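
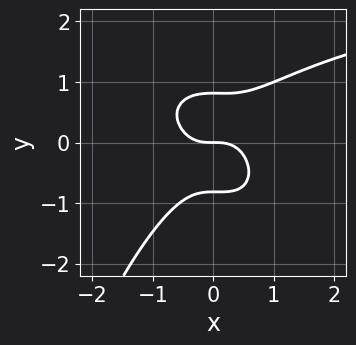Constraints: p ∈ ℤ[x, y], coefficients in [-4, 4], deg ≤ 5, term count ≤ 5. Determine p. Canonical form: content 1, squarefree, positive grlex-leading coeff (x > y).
x^3*y + x^2*y^2 - 3*x^3 + 3*y^3 - 2*y

The degree is 4 — a generic line meets the curve in up to 4 points.
From the visible intercepts: it crosses the x-axis at the gridline x = 0; one y-axis crossing is at y = 0.
Assembling these constraints gives the stated polynomial.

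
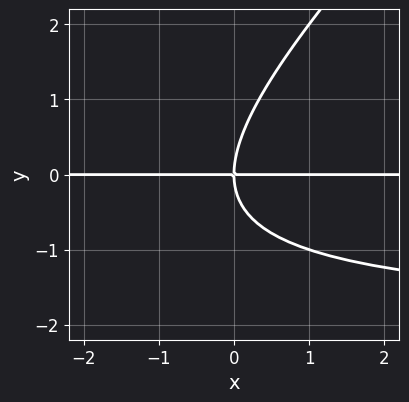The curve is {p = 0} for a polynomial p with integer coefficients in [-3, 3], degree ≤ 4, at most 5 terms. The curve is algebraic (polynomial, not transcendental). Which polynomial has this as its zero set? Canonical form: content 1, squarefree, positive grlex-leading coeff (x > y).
1. deg p = 3.
2. Checking where it meets the axes: every point of the x-axis in the box is on the curve; one y-axis crossing is at y = 0.
3. These observations pin down the coefficients.

x*y^2 - y^3 + 2*x*y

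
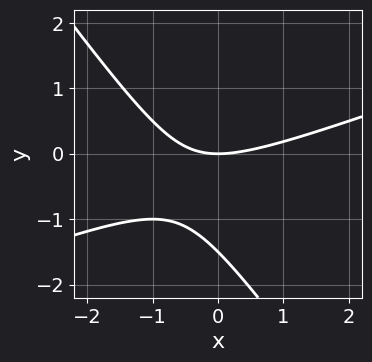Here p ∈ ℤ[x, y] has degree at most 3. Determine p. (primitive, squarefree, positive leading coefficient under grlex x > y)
First, deg p = 2.
Next, from the axis intercepts and sections: one x-axis crossing is at x = 0; one y-axis crossing is at y = 0.
Finally, fitting integer coefficients to these (and the overall shape) gives p.

x^2 - 2*x*y - 2*y^2 - 3*y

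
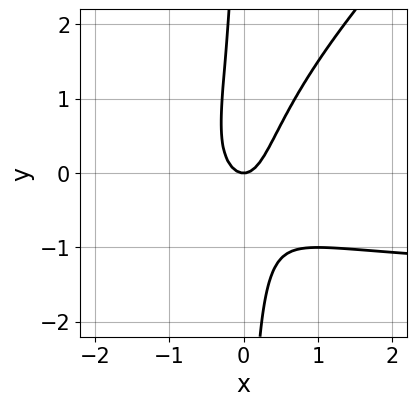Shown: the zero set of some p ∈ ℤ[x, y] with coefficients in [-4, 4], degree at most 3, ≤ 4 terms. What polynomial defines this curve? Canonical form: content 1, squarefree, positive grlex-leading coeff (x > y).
The degree is 3 — no degree-2 curve has this shape.
Observable constraints: it meets the x-axis at x = 0 (among the integer gridlines); it crosses the y-axis at the gridline y = 0.
Together with the visible shape, these determine p as stated.

2*x^2*y - 2*x*y^2 + 3*x^2 - y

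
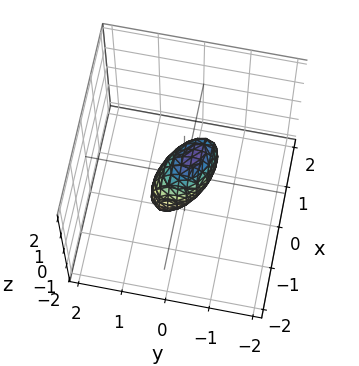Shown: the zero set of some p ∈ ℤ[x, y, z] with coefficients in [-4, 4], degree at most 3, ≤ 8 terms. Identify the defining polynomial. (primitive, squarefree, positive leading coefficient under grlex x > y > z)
2*x^2 + 2*x*y + 3*y^2 + y*z + z^2 - 1

(a) Degree: no degree-1 surface has this shape, so deg p = 2.
(b) Observable constraints: among the integer gridlines, it crosses the z-axis at z ∈ {-1, 1}.
(c) Assembling these constraints gives the stated polynomial.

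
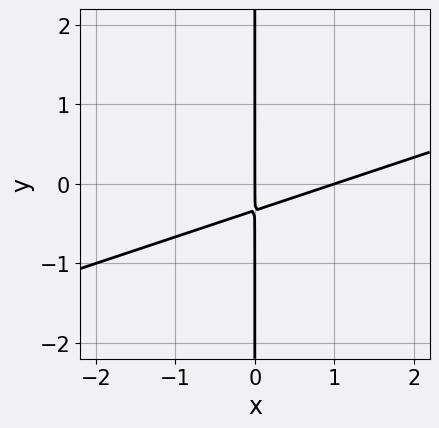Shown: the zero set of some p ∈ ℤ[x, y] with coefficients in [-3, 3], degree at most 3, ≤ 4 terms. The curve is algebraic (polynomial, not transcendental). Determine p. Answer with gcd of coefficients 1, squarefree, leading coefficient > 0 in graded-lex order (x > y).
1. The degree is 2 — no degree-1 curve has this shape.
2. From the visible intercepts: among the integer gridlines, it crosses the x-axis at x ∈ {0, 1}; every point of the y-axis in the box is on the curve.
3. The integer polynomial consistent with all of this is the stated p.

x^2 - 3*x*y - x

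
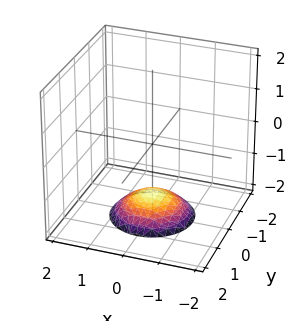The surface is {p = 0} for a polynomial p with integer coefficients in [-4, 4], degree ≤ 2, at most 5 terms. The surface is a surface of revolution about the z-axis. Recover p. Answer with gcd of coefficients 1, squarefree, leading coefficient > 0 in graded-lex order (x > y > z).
First, the degree is 2 — the shape is more complex than any degree-1 surface.
Next, symmetries: the surface is invariant under rotation about z: p = q(x² + y², z).
Then, against the integer gridlines: no x-intercept at any integer in the box; the surface avoids every integer y-axis point in the box; a circular section at z = -2 has radius exactly 1.
Finally, together with the visible shape, these determine p as stated.

x^2 + y^2 + 2*z + 3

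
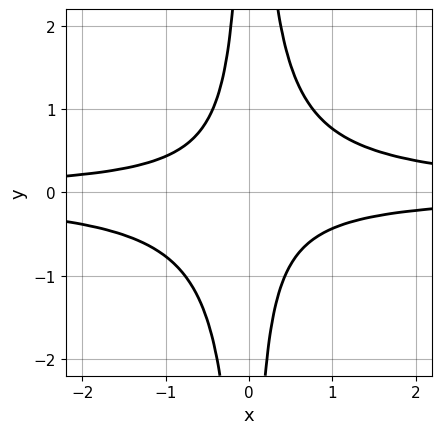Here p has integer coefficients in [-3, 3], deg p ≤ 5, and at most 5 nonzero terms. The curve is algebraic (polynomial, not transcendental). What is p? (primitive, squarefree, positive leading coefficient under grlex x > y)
3*x^2*y^2 - x*y - 1

(a) The degree is 4 — the shape is more complex than any degree-3 curve.
(b) Checking where it meets the axes: no x-intercept at any integer in the box; it misses every integer gridline on the y-axis.
(c) Together with the visible shape, these determine p as stated.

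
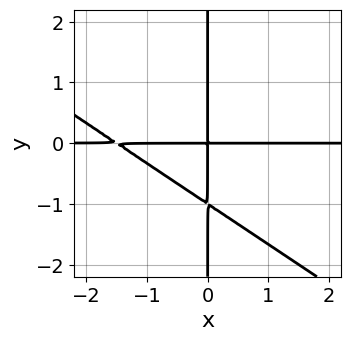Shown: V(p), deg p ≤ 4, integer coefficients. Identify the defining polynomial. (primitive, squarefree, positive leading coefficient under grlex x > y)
1. The degree is 3 — the shape is more complex than any degree-2 curve.
2. Observable constraints: the visible x-axis segment lies entirely on the curve; the visible y-axis segment lies entirely on the curve.
3. The integer polynomial consistent with all of this is the stated p.

2*x^2*y + 3*x*y^2 + 3*x*y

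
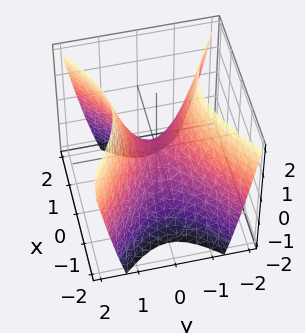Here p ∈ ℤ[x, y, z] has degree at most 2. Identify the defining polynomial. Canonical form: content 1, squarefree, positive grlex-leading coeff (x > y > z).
2*x^2 - 3*y^2 + 2*z

(a) The degree is 2 — a saddle surface; a quadric.
(b) Symmetries: the y ↦ −y reflection is a symmetry, so y appears only in even powers; mirror symmetry x ↦ −x ⇒ only even powers of x.
(c) Observable constraints: it crosses the y-axis at the gridline y = 0; one z-axis crossing is at z = 0.
(d) Fitting integer coefficients to these (and the overall shape) gives p.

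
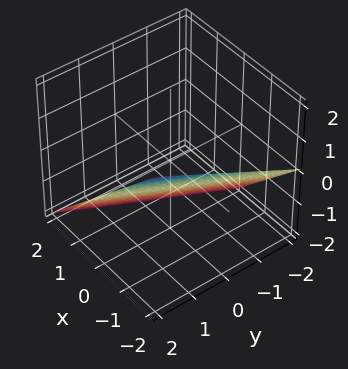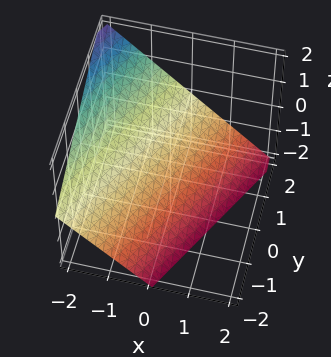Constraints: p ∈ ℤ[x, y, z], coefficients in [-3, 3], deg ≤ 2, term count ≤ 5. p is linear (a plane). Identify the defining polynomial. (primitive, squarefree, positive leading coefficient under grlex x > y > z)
2*x - y + 2*z + 2

(a) deg p = 1. The surface is flat (a plane).
(b) Against the integer gridlines: one y-axis crossing is at y = 2; it meets the x-axis at x = -1 (among the integer gridlines).
(c) Together with the visible shape, these determine p as stated. Check: (0, 0, -1) on the z-axis lies on the surface, and p(0, 0, -1) = 0. ✓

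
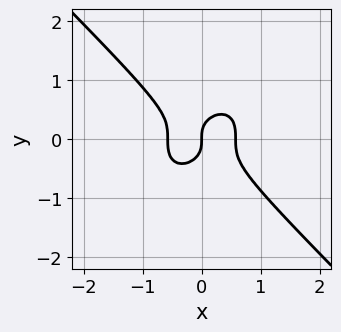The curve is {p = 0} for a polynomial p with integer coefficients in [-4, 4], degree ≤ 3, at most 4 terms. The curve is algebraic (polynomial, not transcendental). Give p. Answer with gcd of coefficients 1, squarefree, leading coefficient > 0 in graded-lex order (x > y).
(a) Degree: the shape is more complex than any degree-2 curve, so deg p = 3.
(b) Against the integer gridlines: it crosses the x-axis at the gridline x = 0; it meets the y-axis at y = 0 (among the integer gridlines).
(c) These observations pin down the coefficients.

3*x^3 + 3*y^3 - x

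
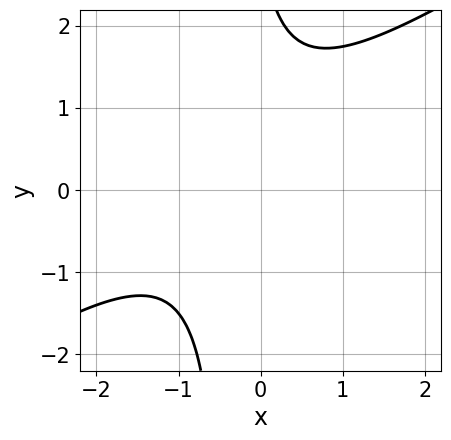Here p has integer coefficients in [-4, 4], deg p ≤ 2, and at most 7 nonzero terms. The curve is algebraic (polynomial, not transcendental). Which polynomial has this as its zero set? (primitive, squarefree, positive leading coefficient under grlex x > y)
2*x^2 - 3*x*y + 2*x - y + 3

First, the degree is 2 — the shape is more complex than any degree-1 curve.
Next, from the visible intercepts: the curve avoids every integer y-axis point in the box; it misses every integer gridline on the x-axis.
Finally, these observations pin down the coefficients.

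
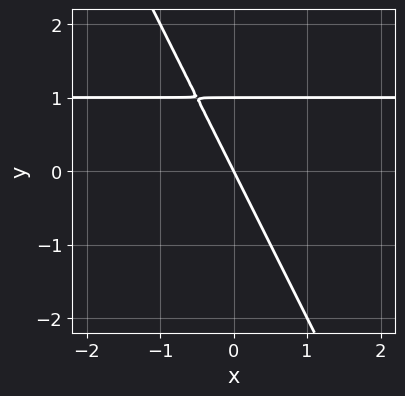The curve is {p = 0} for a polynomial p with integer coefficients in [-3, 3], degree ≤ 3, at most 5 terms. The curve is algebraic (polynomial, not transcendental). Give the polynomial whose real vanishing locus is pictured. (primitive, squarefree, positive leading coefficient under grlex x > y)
2*x*y + y^2 - 2*x - y

1. deg p = 2.
2. Observable constraints: one x-axis crossing is at x = 0; the y-axis gridline crossings are at y ∈ {0, 1}.
3. Together with the visible shape, these determine p as stated.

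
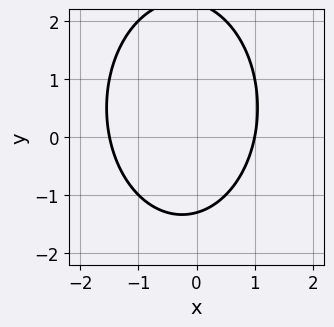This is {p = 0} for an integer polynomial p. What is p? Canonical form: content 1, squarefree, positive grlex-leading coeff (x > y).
(a) Degree: no degree-1 curve has this shape, so deg p = 2.
(b) From the axis intercepts and sections: one x-axis crossing is at x = 1.
(c) Together with the visible shape, these determine p as stated.

2*x^2 + y^2 + x - y - 3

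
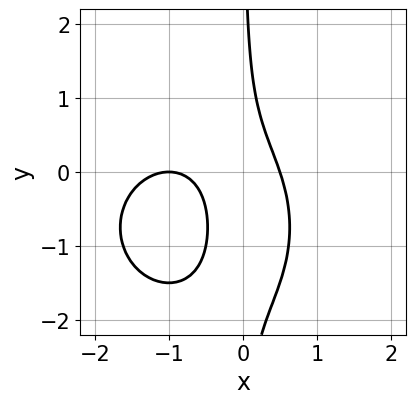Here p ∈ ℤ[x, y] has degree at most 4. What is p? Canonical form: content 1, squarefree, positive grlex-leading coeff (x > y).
2*x^3 + 2*x*y^2 + 3*x^2 + 3*x*y - 1

The degree is 3 — the shape is more complex than any degree-2 curve.
Checking where it meets the axes: it crosses the x-axis at the gridline x = -1; it misses every integer gridline on the y-axis.
Solving for integer coefficients yields p as stated.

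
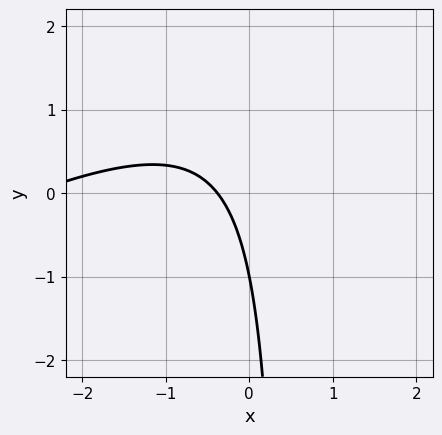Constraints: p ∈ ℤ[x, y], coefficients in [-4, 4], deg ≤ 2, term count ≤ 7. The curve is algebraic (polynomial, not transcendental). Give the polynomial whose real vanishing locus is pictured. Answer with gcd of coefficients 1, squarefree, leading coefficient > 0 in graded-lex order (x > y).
x^2 - 2*x*y + 3*x + y + 1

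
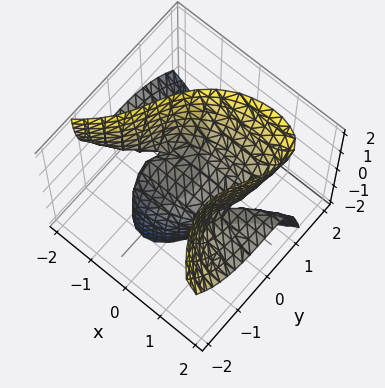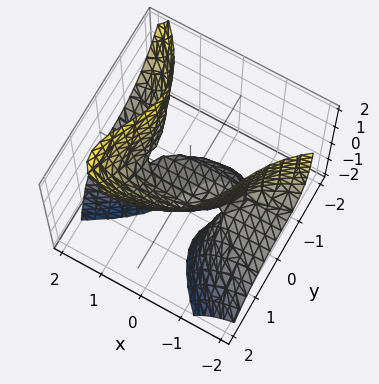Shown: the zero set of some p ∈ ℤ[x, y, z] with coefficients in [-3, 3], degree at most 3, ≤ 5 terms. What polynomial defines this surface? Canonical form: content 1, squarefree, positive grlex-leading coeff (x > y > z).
3*x^2*z - 3*x*y*z + 3*y^3 - z^2 - 3*z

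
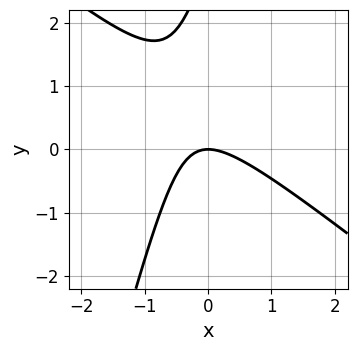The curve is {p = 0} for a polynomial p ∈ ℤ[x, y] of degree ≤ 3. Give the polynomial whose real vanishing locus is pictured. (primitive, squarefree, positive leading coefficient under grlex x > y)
3*x^2 + 3*x*y - y^2 + 3*y

First, deg p = 2. The shape is more complex than any degree-1 curve.
Next, from the visible intercepts: it meets the x-axis at x = 0 (among the integer gridlines); one y-axis crossing is at y = 0.
Finally, fitting integer coefficients to these (and the overall shape) gives p.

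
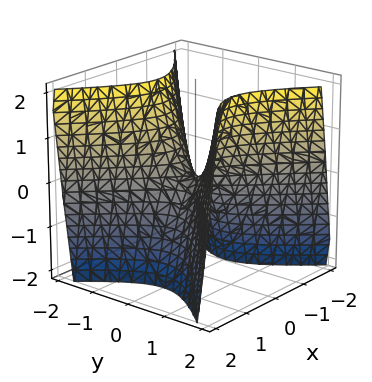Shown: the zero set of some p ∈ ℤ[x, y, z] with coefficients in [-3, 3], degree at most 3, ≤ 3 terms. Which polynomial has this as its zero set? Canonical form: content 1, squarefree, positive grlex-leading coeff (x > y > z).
2*x^2 - 2*y^2 + z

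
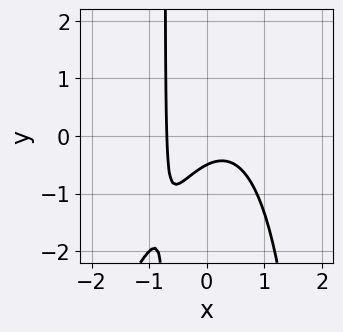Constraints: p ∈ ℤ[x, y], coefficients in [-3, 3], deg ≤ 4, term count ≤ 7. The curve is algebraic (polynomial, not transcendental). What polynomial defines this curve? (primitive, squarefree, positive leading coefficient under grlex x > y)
(a) The degree is 3 — a generic line meets the curve in up to 3 points.
(b) Solving for integer coefficients yields p as stated.

3*x^3 - x^2*y + 2*x*y + 2*y + 1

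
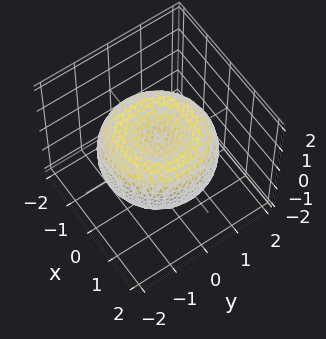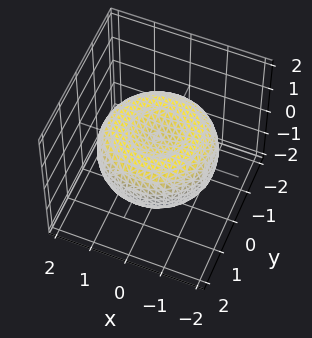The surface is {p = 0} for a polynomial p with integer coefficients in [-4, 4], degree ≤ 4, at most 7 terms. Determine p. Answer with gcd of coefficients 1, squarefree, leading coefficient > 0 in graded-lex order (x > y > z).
x^4 + 2*x^2*y^2 + y^4 - 2*x^2 - 2*y^2 + 3*z^2 - 1

1. Degree: a generic line meets the surface in up to 4 points, so deg p = 4.
2. Symmetries: rotational symmetry about the z-axis ⇒ p depends on x, y only through x² + y².
3. From the visible intercepts: a circular section at z = 0 has radius between 1 and 2.
4. Putting this together gives p.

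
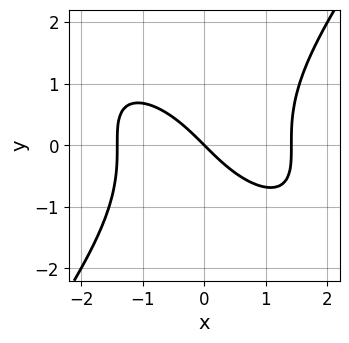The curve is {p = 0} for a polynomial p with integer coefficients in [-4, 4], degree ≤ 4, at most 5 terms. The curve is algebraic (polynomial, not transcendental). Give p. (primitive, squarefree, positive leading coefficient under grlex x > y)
x^3 + x^2*y - y^3 - 2*x - 2*y

(a) The degree is 3 — no degree-2 curve has this shape.
(b) From the visible intercepts: it crosses the y-axis at the gridline y = 0; it crosses the x-axis at the gridline x = 0.
(c) Fitting integer coefficients to these (and the overall shape) gives p.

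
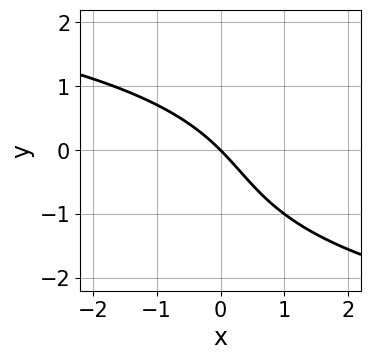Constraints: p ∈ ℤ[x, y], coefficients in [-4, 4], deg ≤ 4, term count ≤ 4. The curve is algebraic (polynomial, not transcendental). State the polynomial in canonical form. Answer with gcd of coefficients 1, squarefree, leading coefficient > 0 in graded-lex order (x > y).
y^3 + y^2 + 3*x + 3*y

The degree is 3 — no degree-2 curve has this shape.
Reading off the gridlines: it meets the x-axis at x = 0 (among the integer gridlines); it meets the y-axis at y = 0 (among the integer gridlines).
Putting this together gives p.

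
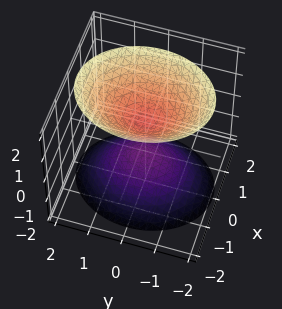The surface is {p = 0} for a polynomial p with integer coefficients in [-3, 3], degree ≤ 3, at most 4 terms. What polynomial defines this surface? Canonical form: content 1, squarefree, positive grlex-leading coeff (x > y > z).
3*x^2 + 2*y^2 - 2*z^2 + 1

1. I count 2 distinct pieces.
2. deg p = 2.
3. Symmetries: it's symmetric under y → −y, forcing even powers of y; mirror symmetry z ↦ −z ⇒ only even powers of z; the x ↦ −x reflection is a symmetry, so x appears only in even powers.
4. Observable constraints: it misses every integer gridline on the x-axis; no y-intercept at any integer in the box.
5. Matching integer coefficients to the picture gives p.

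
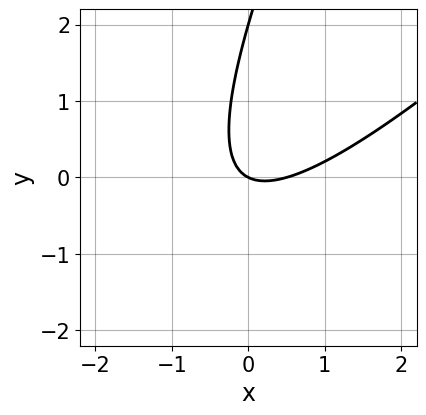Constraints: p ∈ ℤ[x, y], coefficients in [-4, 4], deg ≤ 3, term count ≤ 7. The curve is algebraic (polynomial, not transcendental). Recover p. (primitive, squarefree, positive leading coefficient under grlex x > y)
2*x^2 - 3*x*y + y^2 - x - 2*y

First, the degree is 2 — no degree-1 curve has this shape.
Next, checking where it meets the axes: it crosses the x-axis at the gridline x = 0; among the integer gridlines, it crosses the y-axis at y ∈ {0, 2}.
Finally, solving for integer coefficients yields p as stated.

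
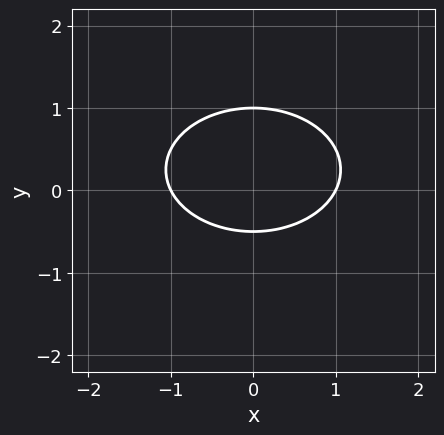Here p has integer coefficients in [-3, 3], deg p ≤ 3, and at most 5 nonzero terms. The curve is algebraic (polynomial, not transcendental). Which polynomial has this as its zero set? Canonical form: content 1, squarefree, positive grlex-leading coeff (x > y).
x^2 + 2*y^2 - y - 1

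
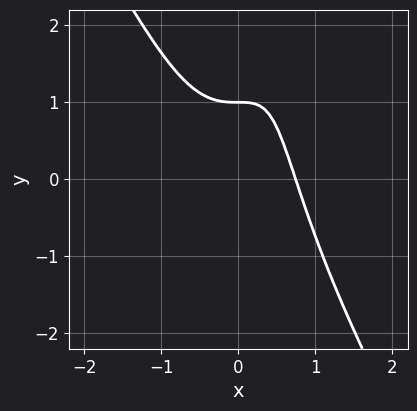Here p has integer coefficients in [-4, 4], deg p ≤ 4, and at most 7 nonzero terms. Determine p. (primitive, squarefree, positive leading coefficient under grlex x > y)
1. The degree is 3 — no degree-2 curve has this shape.
2. Observable constraints: it meets the y-axis at y = 1 (among the integer gridlines).
3. Together with the visible shape, these determine p as stated.

3*x^3 - x*y^2 + x + 2*y - 2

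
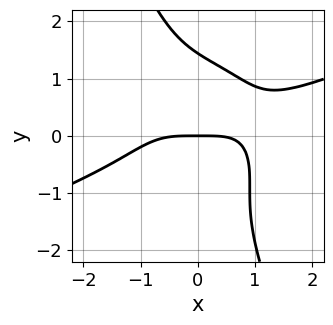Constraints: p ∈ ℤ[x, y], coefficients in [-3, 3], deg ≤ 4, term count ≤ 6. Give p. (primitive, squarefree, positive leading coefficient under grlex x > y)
First, degree: no degree-3 curve has this shape, so deg p = 4.
Then, checking where it meets the axes: one y-axis crossing is at y = 0; it crosses the x-axis at the gridline x = 0.
Finally, solving for integer coefficients yields p as stated.

x^4 - 2*x^3*y - 2*x*y^3 - y^4 + 3*y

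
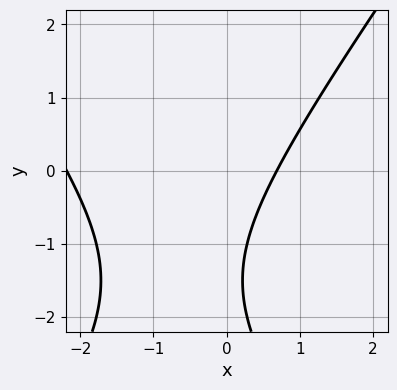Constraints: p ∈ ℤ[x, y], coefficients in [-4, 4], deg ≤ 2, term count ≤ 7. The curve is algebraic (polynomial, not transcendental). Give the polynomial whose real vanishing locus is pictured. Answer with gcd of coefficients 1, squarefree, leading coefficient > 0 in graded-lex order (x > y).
2*x^2 - y^2 + 3*x - 3*y - 3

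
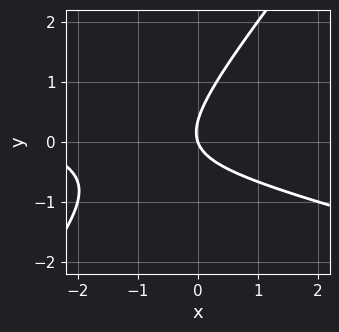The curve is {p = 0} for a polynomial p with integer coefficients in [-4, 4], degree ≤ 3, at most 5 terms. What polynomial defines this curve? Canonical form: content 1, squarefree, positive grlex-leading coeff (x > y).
x^2 + 3*x*y - 3*y^2 + 3*x + y

(a) The degree is 2 — no degree-1 curve has this shape.
(b) Reading off the gridlines: one x-axis crossing is at x = 0; it crosses the y-axis at the gridline y = 0.
(c) Matching integer coefficients to the picture gives p.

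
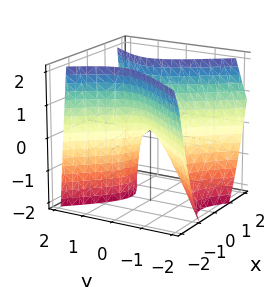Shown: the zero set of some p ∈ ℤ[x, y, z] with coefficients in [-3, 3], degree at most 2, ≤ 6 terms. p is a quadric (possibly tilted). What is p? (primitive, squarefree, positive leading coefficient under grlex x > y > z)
Degree: a generic line meets the surface in up to 2 points, so deg p = 2.
Against the integer gridlines: it crosses the y-axis at the gridline y = 0; one z-axis crossing is at z = 0.
Together with the visible shape, these determine p as stated.

3*x^2 - 2*y^2 + y*z - z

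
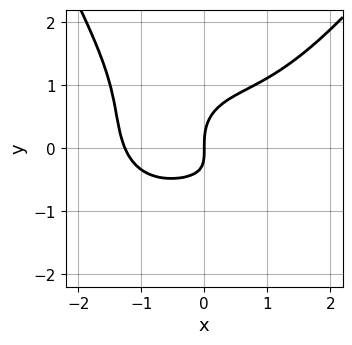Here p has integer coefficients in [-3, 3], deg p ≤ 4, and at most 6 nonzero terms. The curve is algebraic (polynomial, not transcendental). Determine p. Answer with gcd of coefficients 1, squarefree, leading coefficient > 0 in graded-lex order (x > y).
deg p = 4. A generic line meets the curve in up to 4 points.
Checking where it meets the axes: one y-axis crossing is at y = 0; it crosses the x-axis at the gridline x = 0.
Solving for integer coefficients yields p as stated.

x^4 - 2*x*y^2 - 2*y^3 + 2*x*y + 2*x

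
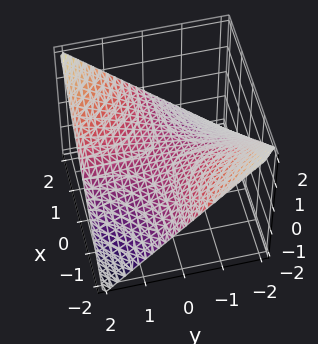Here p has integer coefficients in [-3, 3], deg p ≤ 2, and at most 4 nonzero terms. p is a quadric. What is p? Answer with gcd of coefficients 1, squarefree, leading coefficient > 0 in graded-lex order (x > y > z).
x*y - 2*z

(a) deg p = 2. A saddle surface; a quadric.
(b) Against the integer gridlines: the visible y-axis segment lies entirely on the surface; it crosses the z-axis at the gridline z = 0; the visible x-axis segment lies entirely on the surface.
(c) The integer polynomial consistent with all of this is the stated p.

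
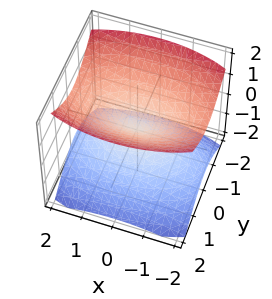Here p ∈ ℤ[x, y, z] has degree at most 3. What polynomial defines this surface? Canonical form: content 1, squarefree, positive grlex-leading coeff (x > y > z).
x^2 + 3*y^2 - 3*z^2

First, there are 2 components. They look like related sheets of one shape, so recover p as a whole.
Next, the degree is 2 — a double cone through the origin; a quadric.
Next, symmetries: mirror symmetry z ↦ −z ⇒ only even powers of z; the y ↦ −y reflection is a symmetry, so y appears only in even powers; the x ↦ −x reflection is a symmetry, so x appears only in even powers.
Next, from the axis intercepts and sections: it crosses the x-axis at the gridline x = 0; it meets the y-axis at y = 0 (among the integer gridlines); one z-axis crossing is at z = 0.
Finally, assembling these constraints gives the stated polynomial.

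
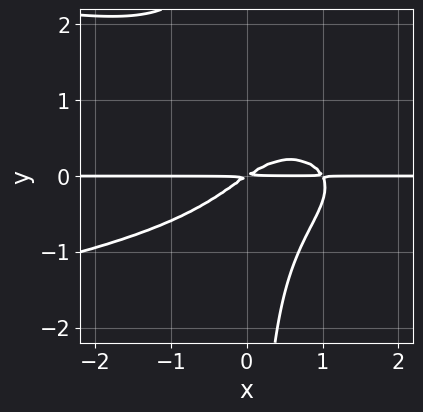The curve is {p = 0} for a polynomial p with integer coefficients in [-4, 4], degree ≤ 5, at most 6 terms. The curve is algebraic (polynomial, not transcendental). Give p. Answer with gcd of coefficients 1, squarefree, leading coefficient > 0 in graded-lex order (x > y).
3*x*y^3 + 2*x^2*y - 2*x*y^2 - 2*x*y + 3*y^2

(a) Degree: the shape is more complex than any degree-3 curve, so deg p = 4.
(b) From the visible intercepts: the visible x-axis segment lies entirely on the curve.
(c) Together with the visible shape, these determine p as stated.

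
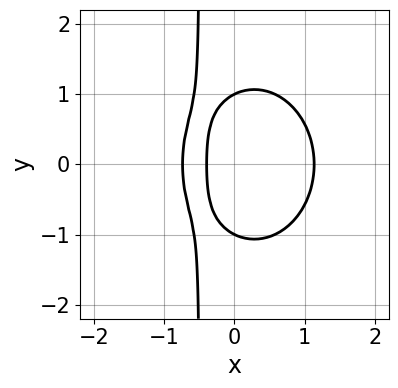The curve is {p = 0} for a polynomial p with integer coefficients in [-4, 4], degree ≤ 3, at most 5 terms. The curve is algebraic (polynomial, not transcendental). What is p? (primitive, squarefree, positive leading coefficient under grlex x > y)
First, the degree is 3 — no degree-2 curve has this shape.
Then, symmetries: it's symmetric under y → −y, forcing even powers of y.
Then, from the axis intercepts and sections: the y-axis gridline crossings are at y ∈ {-1, 1}.
Finally, matching integer coefficients to the picture gives p.

3*x^3 + 2*x*y^2 + y^2 - 3*x - 1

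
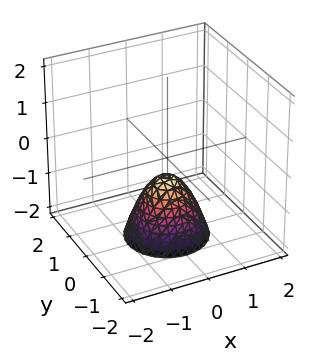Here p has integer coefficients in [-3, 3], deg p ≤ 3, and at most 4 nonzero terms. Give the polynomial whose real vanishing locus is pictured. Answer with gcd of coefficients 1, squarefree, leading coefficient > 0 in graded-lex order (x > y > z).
3*x^2 + 3*y^2 + 2*z + 1

(a) The degree is 2 — the shape is more complex than any degree-1 surface.
(b) Symmetries: rotational symmetry about the z-axis ⇒ p depends on x, y only through x² + y².
(c) From the visible intercepts: the surface avoids every integer y-axis point in the box; it misses every integer gridline on the x-axis; a circular section at z = -1 has radius between 0 and 1.
(d) Putting this together gives p.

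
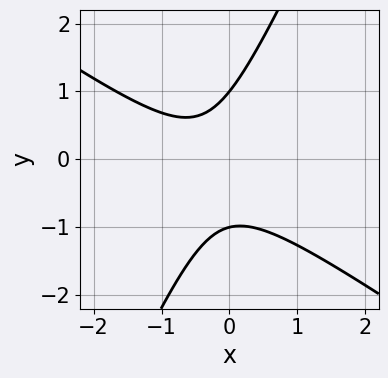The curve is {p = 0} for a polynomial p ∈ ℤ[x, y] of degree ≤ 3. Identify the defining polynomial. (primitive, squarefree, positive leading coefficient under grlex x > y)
3*x^2 + 3*x*y - 2*y^2 + 2*x + 2

(a) Degree: a generic line meets the curve in up to 2 points, so deg p = 2.
(b) Checking where it meets the axes: the y-axis gridline crossings are at y ∈ {-1, 1}; the curve avoids every integer x-axis point in the box.
(c) Matching integer coefficients to the picture gives p.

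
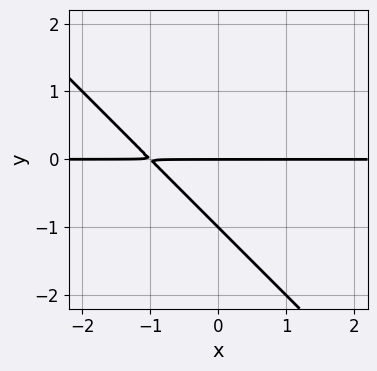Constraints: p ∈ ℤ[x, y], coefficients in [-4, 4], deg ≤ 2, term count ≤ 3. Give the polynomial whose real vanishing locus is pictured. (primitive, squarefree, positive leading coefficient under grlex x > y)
x*y + y^2 + y

First, the degree is 2 — no degree-1 curve has this shape.
Next, against the integer gridlines: the visible x-axis segment lies entirely on the curve; the y-axis gridline crossings are at y ∈ {-1, 0}.
Finally, assembling these constraints gives the stated polynomial.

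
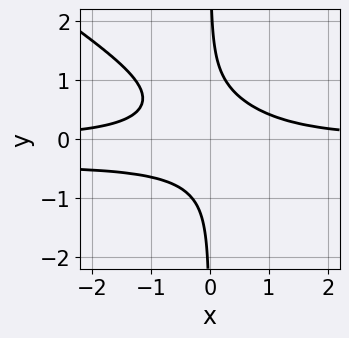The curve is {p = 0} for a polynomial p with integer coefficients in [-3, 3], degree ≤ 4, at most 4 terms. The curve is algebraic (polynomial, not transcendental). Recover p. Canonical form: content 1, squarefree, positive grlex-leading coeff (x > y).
2*x^2*y^2 + 3*x*y^3 + x^2*y - 1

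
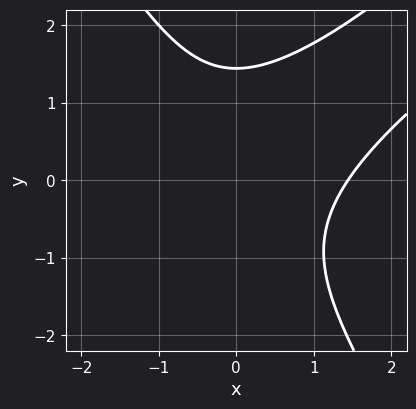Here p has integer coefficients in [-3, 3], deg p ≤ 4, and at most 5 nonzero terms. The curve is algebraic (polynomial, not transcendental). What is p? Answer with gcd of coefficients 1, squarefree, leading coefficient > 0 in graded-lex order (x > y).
x^3 - 2*x^2*y + y^3 - 3

(a) deg p = 3.
(b) Solving for integer coefficients yields p as stated.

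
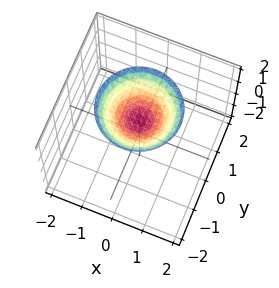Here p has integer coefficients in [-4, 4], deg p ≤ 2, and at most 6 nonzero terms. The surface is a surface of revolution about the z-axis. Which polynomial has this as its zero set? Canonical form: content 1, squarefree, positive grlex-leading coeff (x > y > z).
2*x^2 + 2*y^2 - 3*z + 3

First, the degree is 2 — a generic line meets the surface in up to 2 points.
Then, symmetries: rotational symmetry about the z-axis ⇒ p depends on x, y only through x² + y².
Then, reading off the gridlines: a circular section at z = 2 has radius between 1 and 2; it meets the z-axis at z = 1 (among the integer gridlines).
Finally, solving for integer coefficients yields p as stated.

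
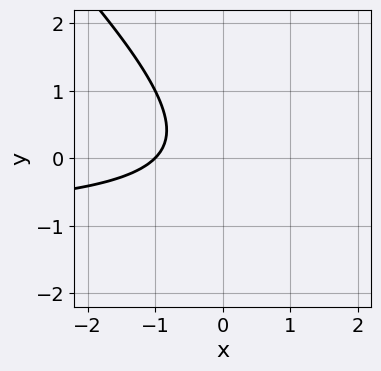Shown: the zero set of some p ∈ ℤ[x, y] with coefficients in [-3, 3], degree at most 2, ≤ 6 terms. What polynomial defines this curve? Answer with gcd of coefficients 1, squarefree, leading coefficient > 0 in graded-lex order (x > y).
x*y + y^2 + x + 1

First, degree: the shape is more complex than any degree-1 curve, so deg p = 2.
Then, from the visible intercepts: it meets the x-axis at x = -1 (among the integer gridlines); the curve avoids every integer y-axis point in the box.
Finally, matching integer coefficients to the picture gives p.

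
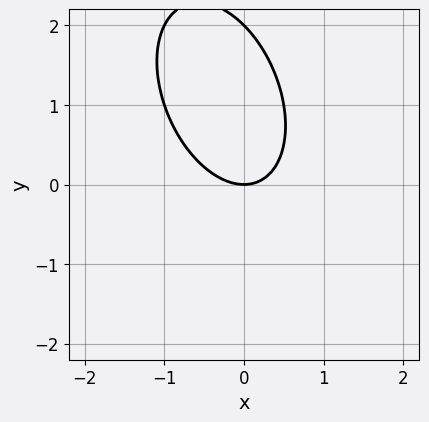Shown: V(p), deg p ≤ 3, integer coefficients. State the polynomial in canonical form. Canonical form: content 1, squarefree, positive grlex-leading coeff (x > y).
deg p = 2.
From the axis intercepts and sections: the y-axis gridline crossings are at y ∈ {0, 2}; one x-axis crossing is at x = 0.
Matching integer coefficients to the picture gives p.

2*x^2 + x*y + y^2 - 2*y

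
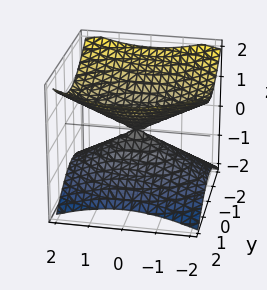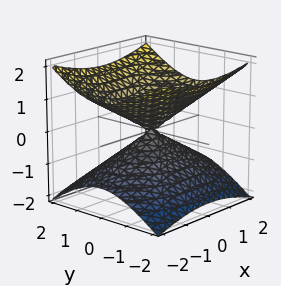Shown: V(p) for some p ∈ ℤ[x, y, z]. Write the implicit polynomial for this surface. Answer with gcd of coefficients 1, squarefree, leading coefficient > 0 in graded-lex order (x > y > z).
First, degree: a double cone through the origin; a quadric, so deg p = 2.
Next, symmetries: mirror symmetry x ↦ −x ⇒ only even powers of x; the y ↦ −y reflection is a symmetry, so y appears only in even powers; it's symmetric under z → −z, forcing even powers of z.
Next, reading off the gridlines: it meets the x-axis at x = 0 (among the integer gridlines); one z-axis crossing is at z = 0; it crosses the y-axis at the gridline y = 0.
Finally, assembling these constraints gives the stated polynomial.

x^2 + 2*y^2 - 3*z^2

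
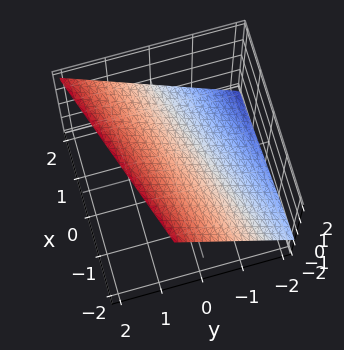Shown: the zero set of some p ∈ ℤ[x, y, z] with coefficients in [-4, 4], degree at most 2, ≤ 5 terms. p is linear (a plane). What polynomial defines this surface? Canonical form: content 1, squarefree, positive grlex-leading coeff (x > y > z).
deg p = 1.
Observable constraints: one x-axis crossing is at x = 2.
Solving for integer coefficients yields p as stated.

x - 3*y + 3*z - 2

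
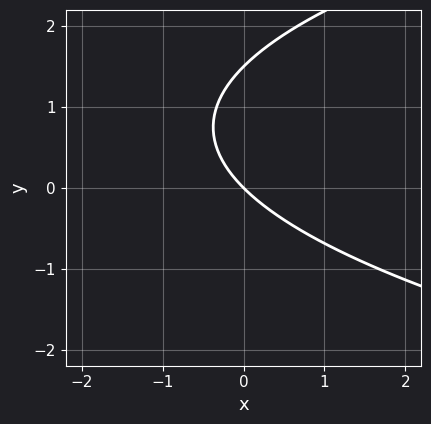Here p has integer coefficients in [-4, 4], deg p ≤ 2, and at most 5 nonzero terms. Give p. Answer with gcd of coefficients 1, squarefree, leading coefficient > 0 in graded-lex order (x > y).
(a) deg p = 2.
(b) From the visible intercepts: one x-axis crossing is at x = 0; it meets the y-axis at y = 0 (among the integer gridlines).
(c) The integer polynomial consistent with all of this is the stated p.

2*y^2 - 3*x - 3*y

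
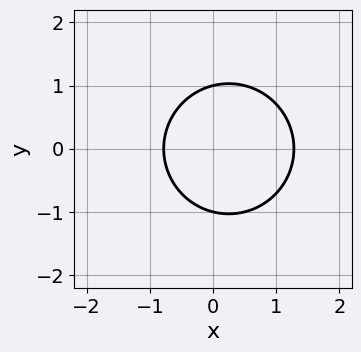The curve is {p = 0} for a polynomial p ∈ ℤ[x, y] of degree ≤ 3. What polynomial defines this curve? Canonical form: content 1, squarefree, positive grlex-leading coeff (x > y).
2*x^2 + 2*y^2 - x - 2

deg p = 2. A generic line meets the curve in up to 2 points.
Symmetries: it's symmetric under y → −y, forcing even powers of y.
Against the integer gridlines: among the integer gridlines, it crosses the y-axis at y ∈ {-1, 1}.
These observations pin down the coefficients.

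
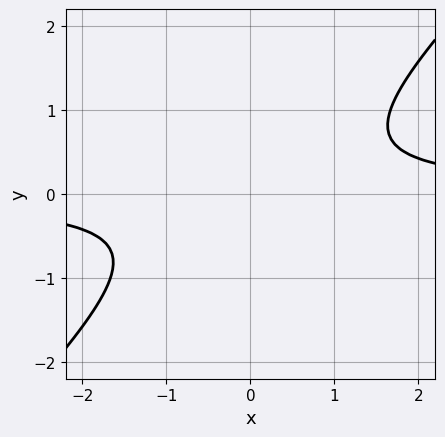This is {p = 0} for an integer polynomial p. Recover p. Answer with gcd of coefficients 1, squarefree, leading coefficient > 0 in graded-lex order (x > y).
First, the degree is 2 — no degree-1 curve has this shape.
Then, observable constraints: the curve avoids every integer x-axis point in the box; it misses every integer gridline on the y-axis.
Finally, fitting integer coefficients to these (and the overall shape) gives p.

3*x*y - 3*y^2 - 2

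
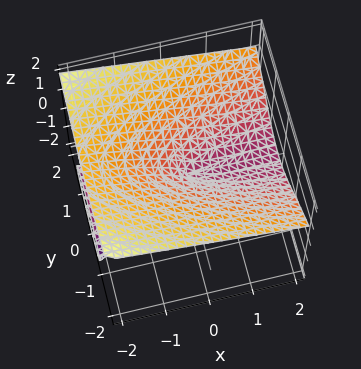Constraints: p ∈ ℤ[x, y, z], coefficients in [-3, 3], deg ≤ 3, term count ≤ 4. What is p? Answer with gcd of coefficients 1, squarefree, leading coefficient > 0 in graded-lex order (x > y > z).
z^3 + x*z - y^2

(a) The picture has 2 separate pieces. Treating them together as one polynomial.
(b) The degree is 3 — a generic line meets the surface in up to 3 points.
(c) Against the integer gridlines: one y-axis crossing is at y = 0; it crosses the z-axis at the gridline z = 0; every point of the x-axis in the box is on the surface.
(d) Matching integer coefficients to the picture gives p.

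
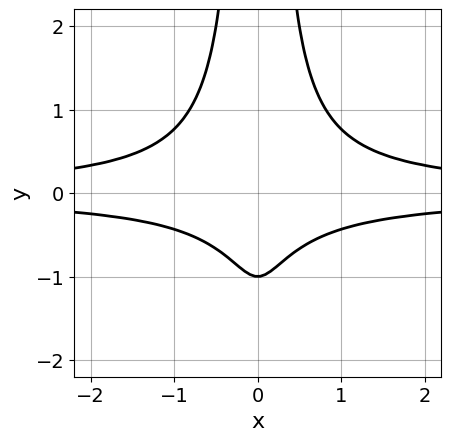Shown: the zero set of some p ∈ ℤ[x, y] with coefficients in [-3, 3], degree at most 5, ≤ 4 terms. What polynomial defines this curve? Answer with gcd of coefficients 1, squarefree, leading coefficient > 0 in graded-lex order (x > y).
3*x^2*y^2 - y - 1

(a) deg p = 4.
(b) Symmetries: the x ↦ −x reflection is a symmetry, so x appears only in even powers.
(c) From the visible intercepts: one y-axis crossing is at y = -1; it misses every integer gridline on the x-axis.
(d) These observations pin down the coefficients.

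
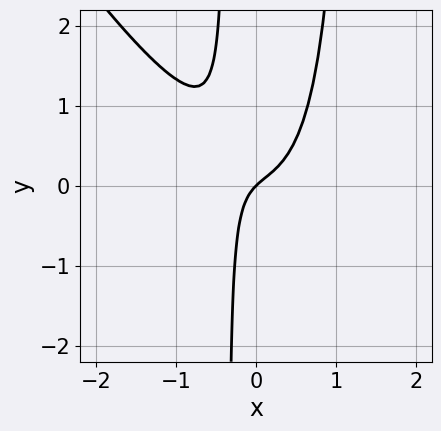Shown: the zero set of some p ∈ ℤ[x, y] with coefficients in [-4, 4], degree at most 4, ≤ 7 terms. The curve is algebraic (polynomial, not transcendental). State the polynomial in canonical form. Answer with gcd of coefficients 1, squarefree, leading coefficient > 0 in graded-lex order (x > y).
1. Degree: the shape is more complex than any degree-2 curve, so deg p = 3.
2. Observable constraints: it meets the y-axis at y = 0 (among the integer gridlines); it crosses the x-axis at the gridline x = 0.
3. Solving for integer coefficients yields p as stated.

3*x^3 + 2*x^2*y - 2*x*y + x - y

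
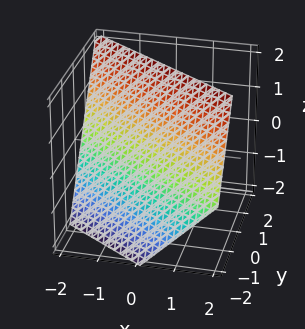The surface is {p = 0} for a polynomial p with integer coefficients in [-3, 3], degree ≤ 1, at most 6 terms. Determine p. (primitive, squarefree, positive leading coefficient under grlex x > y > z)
2*x + 3*y - 2*z + 2

deg p = 1. The surface is flat (a plane).
Against the integer gridlines: it crosses the x-axis at the gridline x = -1; it meets the z-axis at z = 1 (among the integer gridlines).
Putting this together gives p.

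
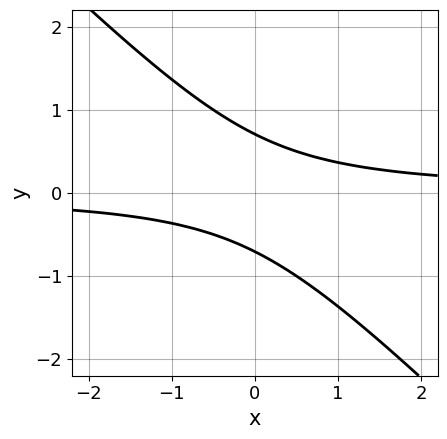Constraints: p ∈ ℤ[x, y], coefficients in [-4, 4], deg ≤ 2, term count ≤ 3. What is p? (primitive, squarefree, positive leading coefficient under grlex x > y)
The degree is 2 — no degree-1 curve has this shape.
From the visible intercepts: it misses every integer gridline on the x-axis.
Fitting integer coefficients to these (and the overall shape) gives p.

2*x*y + 2*y^2 - 1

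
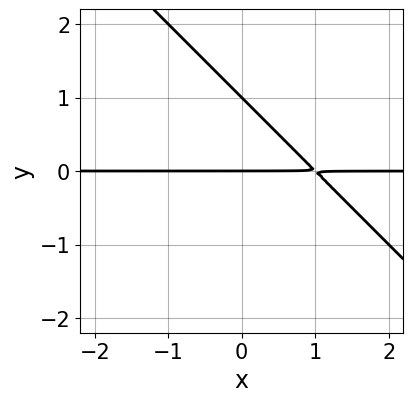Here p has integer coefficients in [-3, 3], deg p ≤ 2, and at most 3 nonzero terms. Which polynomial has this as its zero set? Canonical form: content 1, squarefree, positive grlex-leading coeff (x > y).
1. The degree is 2 — the shape is more complex than any degree-1 curve.
2. Checking where it meets the axes: every point of the x-axis in the box is on the curve; the y-axis gridline crossings are at y ∈ {0, 1}.
3. Fitting integer coefficients to these (and the overall shape) gives p.

x*y + y^2 - y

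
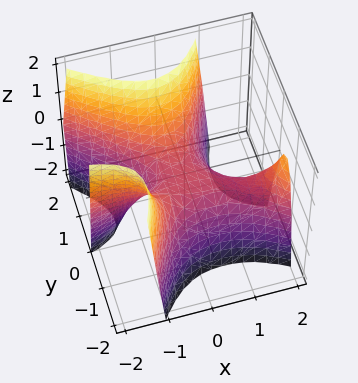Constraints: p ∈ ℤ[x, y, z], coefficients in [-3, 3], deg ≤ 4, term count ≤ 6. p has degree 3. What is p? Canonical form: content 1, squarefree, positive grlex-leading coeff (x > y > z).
First, the degree is 3 — no degree-2 surface has this shape.
Next, against the integer gridlines: one z-axis crossing is at z = 0; it meets the y-axis at y = 0 (among the integer gridlines).
Finally, fitting integer coefficients to these (and the overall shape) gives p.

3*x^2*y + 2*x*y^2 - 2*y^3 + x^2 + 2*z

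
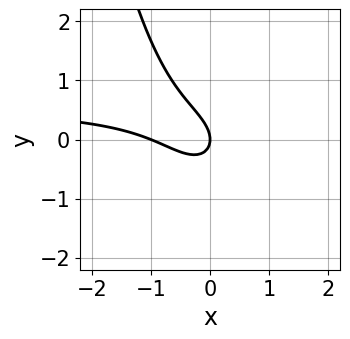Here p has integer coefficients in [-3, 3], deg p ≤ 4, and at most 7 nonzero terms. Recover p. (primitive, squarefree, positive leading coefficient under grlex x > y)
3*x^2*y - 2*x^2 - 2*x*y - 3*y^2 - 2*x

Degree: no degree-2 curve has this shape, so deg p = 3.
Checking where it meets the axes: among the integer gridlines, it crosses the x-axis at x ∈ {-1, 0}; it crosses the y-axis at the gridline y = 0.
Solving for integer coefficients yields p as stated.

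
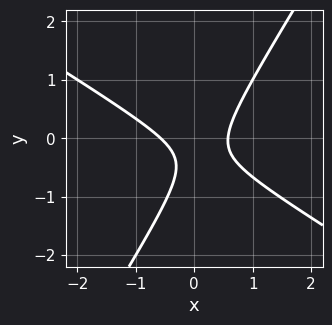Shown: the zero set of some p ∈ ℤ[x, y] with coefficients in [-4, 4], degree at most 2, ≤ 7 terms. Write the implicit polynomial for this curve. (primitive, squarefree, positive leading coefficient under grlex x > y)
3*x^2 + 3*x*y - 3*y^2 - 2*y - 1

First, deg p = 2.
Next, observable constraints: no y-intercept at any integer in the box.
Finally, these observations pin down the coefficients.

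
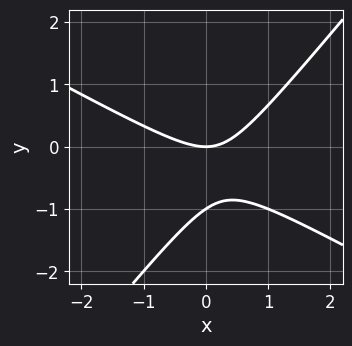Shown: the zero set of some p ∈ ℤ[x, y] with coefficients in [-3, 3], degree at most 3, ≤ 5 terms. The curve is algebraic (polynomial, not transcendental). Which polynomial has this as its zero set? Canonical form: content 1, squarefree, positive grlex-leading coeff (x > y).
2*x^2 + 2*x*y - 3*y^2 - 3*y

(a) The degree is 2 — the shape is more complex than any degree-1 curve.
(b) From the visible intercepts: the y-axis gridline crossings are at y ∈ {-1, 0}; it crosses the x-axis at the gridline x = 0.
(c) Putting this together gives p.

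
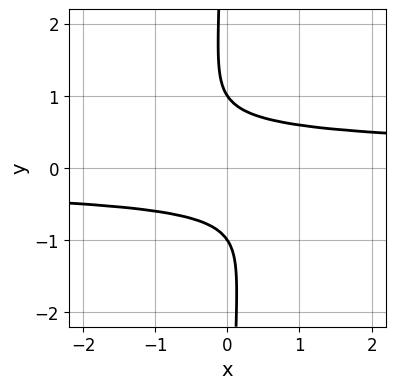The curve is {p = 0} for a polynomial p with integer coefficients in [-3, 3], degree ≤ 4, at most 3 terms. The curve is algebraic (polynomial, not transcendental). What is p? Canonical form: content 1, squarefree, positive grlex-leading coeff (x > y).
1. Degree: the shape is more complex than any degree-3 curve, so deg p = 4.
2. Reading off the gridlines: among the integer gridlines, it crosses the y-axis at y ∈ {-1, 1}; the curve avoids every integer x-axis point in the box.
3. Solving for integer coefficients yields p as stated.

3*x*y^3 + y^2 - 1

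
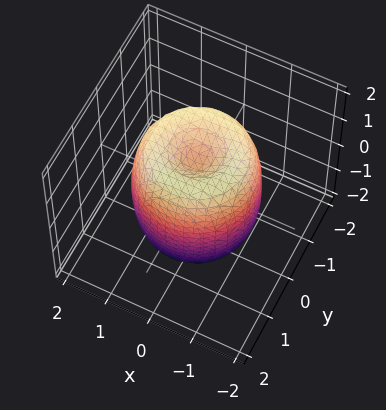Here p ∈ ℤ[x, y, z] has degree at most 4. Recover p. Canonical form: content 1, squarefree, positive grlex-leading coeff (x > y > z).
2*x^4 + 4*x^2*y^2 + 2*y^4 - 3*x^2 - 3*y^2 + z^2 - 1

1. The degree is 4 — the shape is more complex than any degree-3 surface.
2. Symmetries: the surface is invariant under rotation about z: p = q(x² + y², z).
3. Checking where it meets the axes: among the integer gridlines, it crosses the z-axis at z ∈ {-1, 1}; a circular section at z = -1 has radius between 1 and 2.
4. Putting this together gives p.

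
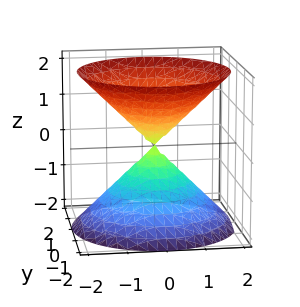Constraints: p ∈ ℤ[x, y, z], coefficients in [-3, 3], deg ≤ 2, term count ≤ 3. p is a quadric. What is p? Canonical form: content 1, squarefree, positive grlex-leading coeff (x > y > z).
1. The picture has 2 separate pieces.
2. Degree: two nappes meeting at a single point; a quadric, so deg p = 2.
3. Symmetries: every cross-section ⟂ z is a circle, so x, y appear only via x² + y²; the z ↦ −z reflection is a symmetry, so z appears only in even powers.
4. Checking where it meets the axes: it crosses the z-axis at the gridline z = 0; it meets the x-axis at x = 0 (among the integer gridlines); a circular section at z = 1 has radius exactly 1.
5. The integer polynomial consistent with all of this is the stated p.

x^2 + y^2 - z^2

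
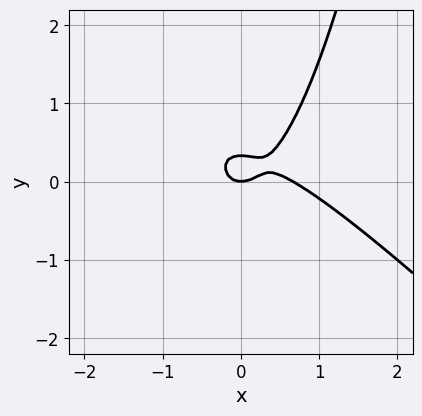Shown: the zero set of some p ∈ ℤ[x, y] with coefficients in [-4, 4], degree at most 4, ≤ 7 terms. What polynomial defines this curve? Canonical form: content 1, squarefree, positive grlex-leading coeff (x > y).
3*x^3 + 3*x^2*y - 2*x^2 - 3*y^2 + y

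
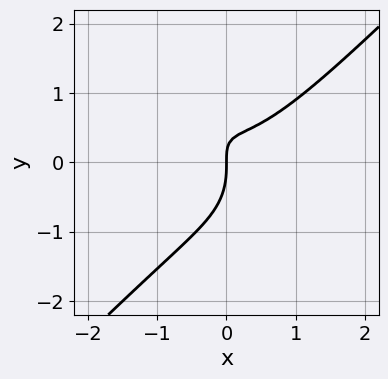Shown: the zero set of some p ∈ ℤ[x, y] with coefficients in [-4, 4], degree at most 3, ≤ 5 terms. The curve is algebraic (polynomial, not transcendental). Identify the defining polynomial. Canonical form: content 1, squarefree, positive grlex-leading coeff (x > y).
3*x^3 - x*y^2 - 2*y^3 - 3*x*y + 2*x

Degree: no degree-2 curve has this shape, so deg p = 3.
Reading off the gridlines: it meets the x-axis at x = 0 (among the integer gridlines); it crosses the y-axis at the gridline y = 0.
Solving for integer coefficients yields p as stated.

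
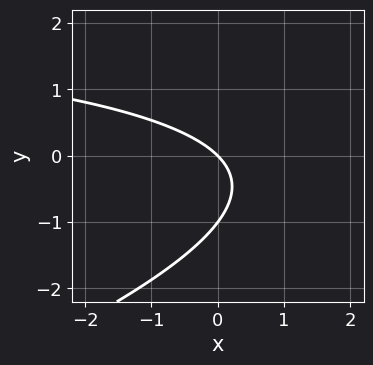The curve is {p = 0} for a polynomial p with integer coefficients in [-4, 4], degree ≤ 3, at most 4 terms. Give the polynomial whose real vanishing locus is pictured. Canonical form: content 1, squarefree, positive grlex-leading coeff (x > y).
x*y - 3*y^2 - 3*x - 3*y

(a) deg p = 2. A generic line meets the curve in up to 2 points.
(b) From the axis intercepts and sections: among the integer gridlines, it crosses the y-axis at y ∈ {-1, 0}; it crosses the x-axis at the gridline x = 0.
(c) Fitting integer coefficients to these (and the overall shape) gives p.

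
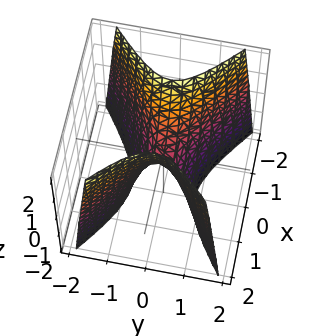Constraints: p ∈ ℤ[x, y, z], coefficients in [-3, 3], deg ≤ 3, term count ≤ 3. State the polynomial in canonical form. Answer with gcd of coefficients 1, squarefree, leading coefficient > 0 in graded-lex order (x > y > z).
2*x^2 - 3*y^2 - z

1. Degree: a hyperbolic paraboloid; a quadric, so deg p = 2.
2. Symmetries: it's symmetric under y → −y, forcing even powers of y; the x ↦ −x reflection is a symmetry, so x appears only in even powers.
3. From the axis intercepts and sections: it meets the x-axis at x = 0 (among the integer gridlines); it meets the z-axis at z = 0 (among the integer gridlines).
4. The integer polynomial consistent with all of this is the stated p.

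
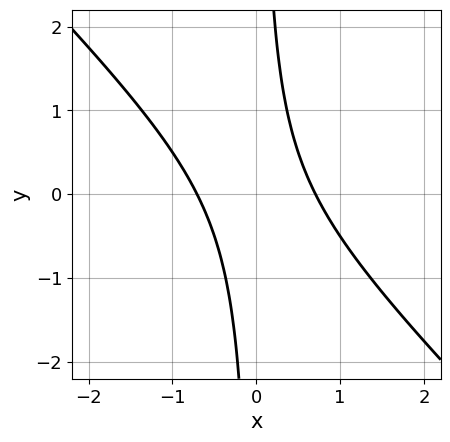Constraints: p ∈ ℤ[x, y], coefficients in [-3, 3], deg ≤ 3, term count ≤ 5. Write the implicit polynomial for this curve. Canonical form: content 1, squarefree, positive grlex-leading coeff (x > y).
2*x^2 + 2*x*y - 1

(a) Degree: no degree-1 curve has this shape, so deg p = 2.
(b) Reading off the gridlines: it misses every integer gridline on the y-axis.
(c) Matching integer coefficients to the picture gives p.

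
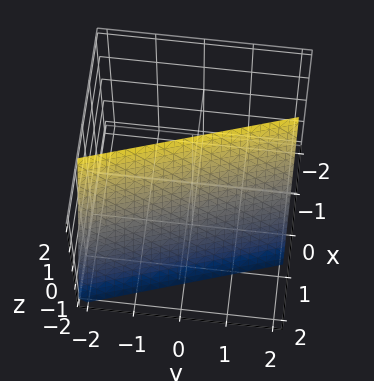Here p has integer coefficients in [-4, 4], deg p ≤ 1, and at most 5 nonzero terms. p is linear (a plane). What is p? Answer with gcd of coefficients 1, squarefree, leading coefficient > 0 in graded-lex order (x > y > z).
Degree: the surface is flat (a plane), so deg p = 1.
Against the integer gridlines: it crosses the y-axis at the gridline y = 2; it meets the z-axis at z = 2 (among the integer gridlines).
Putting this together gives p.

3*x + y + z - 2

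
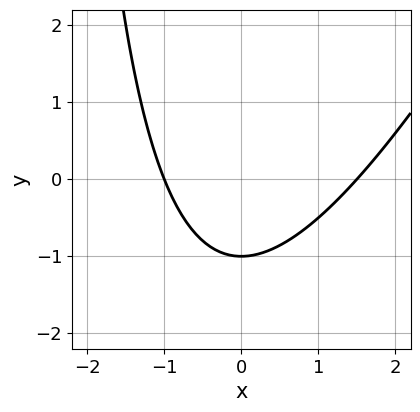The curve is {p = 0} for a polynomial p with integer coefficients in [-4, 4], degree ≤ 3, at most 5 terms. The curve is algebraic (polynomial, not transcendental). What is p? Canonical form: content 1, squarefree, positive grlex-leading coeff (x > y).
(a) Degree: no degree-1 curve has this shape, so deg p = 2.
(b) Checking where it meets the axes: one x-axis crossing is at x = -1; one y-axis crossing is at y = -1.
(c) Fitting integer coefficients to these (and the overall shape) gives p.

2*x^2 - x*y - x - 3*y - 3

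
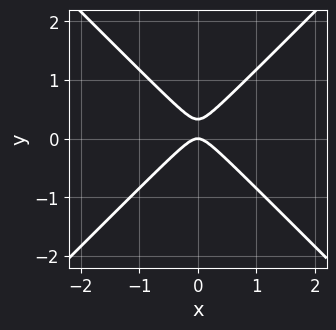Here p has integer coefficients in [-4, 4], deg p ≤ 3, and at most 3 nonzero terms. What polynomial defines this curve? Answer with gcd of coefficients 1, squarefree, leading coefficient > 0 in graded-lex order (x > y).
3*x^2 - 3*y^2 + y

(a) The degree is 2 — a generic line meets the curve in up to 2 points.
(b) Symmetries: mirror symmetry x ↦ −x ⇒ only even powers of x.
(c) From the visible intercepts: one y-axis crossing is at y = 0; it crosses the x-axis at the gridline x = 0.
(d) Fitting integer coefficients to these (and the overall shape) gives p.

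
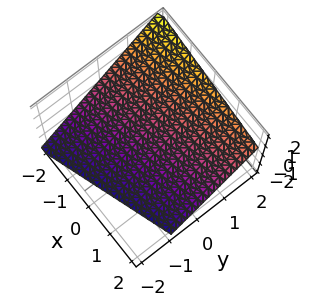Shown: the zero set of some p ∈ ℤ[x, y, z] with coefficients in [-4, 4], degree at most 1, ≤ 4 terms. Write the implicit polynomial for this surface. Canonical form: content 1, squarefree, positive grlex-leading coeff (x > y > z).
(a) deg p = 1.
(b) Reading off the gridlines: it meets the x-axis at x = -2 (among the integer gridlines).
(c) Assembling these constraints gives the stated polynomial.

x - 3*y + 3*z + 2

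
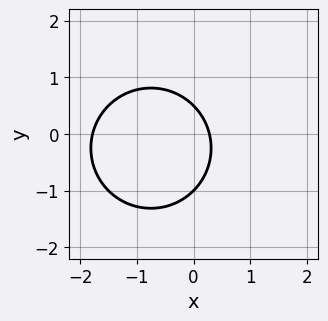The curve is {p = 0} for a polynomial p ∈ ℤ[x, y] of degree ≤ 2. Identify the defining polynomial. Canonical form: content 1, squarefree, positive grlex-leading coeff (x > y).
2*x^2 + 2*y^2 + 3*x + y - 1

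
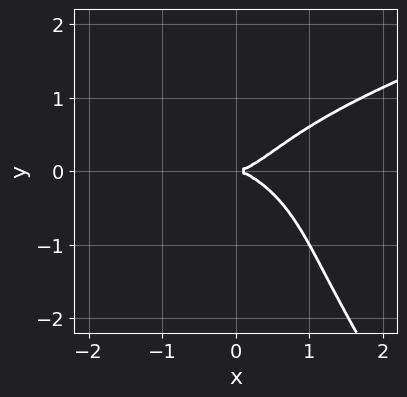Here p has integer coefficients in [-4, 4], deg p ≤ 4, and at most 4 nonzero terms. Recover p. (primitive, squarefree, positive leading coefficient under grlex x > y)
(a) deg p = 4. The shape is more complex than any degree-3 curve.
(b) Against the integer gridlines: it meets the x-axis at x = 0 (among the integer gridlines); it meets the y-axis at y = 0 (among the integer gridlines).
(c) The integer polynomial consistent with all of this is the stated p.

3*x*y^3 + 2*y^4 - 2*x^3 + 3*y^2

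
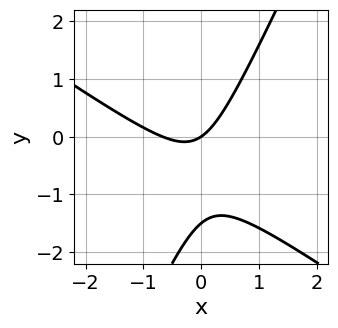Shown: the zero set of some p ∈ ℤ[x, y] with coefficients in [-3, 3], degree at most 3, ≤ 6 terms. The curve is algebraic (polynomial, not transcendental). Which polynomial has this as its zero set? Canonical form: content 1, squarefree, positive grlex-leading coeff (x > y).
3*x^2 + 3*x*y - 2*y^2 + 2*x - 3*y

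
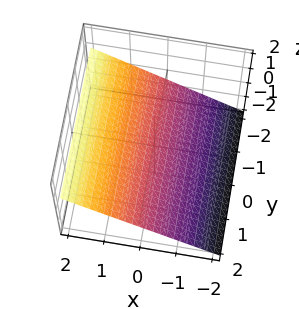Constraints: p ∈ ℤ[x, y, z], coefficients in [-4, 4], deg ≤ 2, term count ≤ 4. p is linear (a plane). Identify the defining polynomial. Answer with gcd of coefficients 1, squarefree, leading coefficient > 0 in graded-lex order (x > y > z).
2*x - 3*z - 2

(a) Degree: every cross-section is a straight line — this is a plane, so deg p = 1.
(b) Observable constraints: one x-axis crossing is at x = 1; no y-intercept at any integer in the box.
(c) Matching integer coefficients to the picture gives p.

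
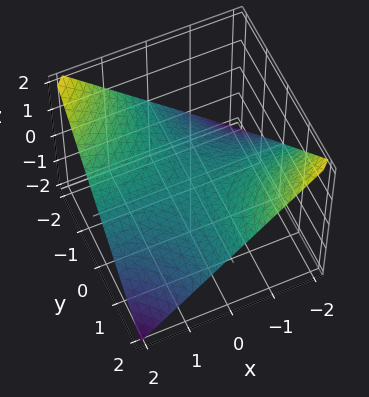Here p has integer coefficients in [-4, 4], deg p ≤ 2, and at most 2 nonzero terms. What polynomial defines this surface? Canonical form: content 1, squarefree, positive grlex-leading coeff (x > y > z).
x*y + 2*z

First, degree: a saddle surface; a quadric, so deg p = 2.
Then, from the axis intercepts and sections: it crosses the z-axis at the gridline z = 0; the visible y-axis segment lies entirely on the surface.
Finally, these observations pin down the coefficients. Check: (2, 0, 0) on the x-axis lies on the surface, and p(2, 0, 0) = 0. ✓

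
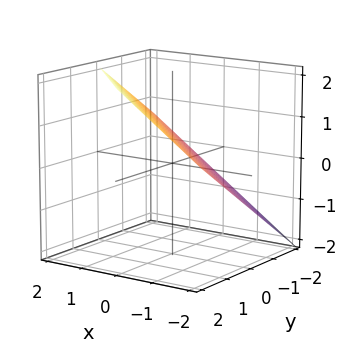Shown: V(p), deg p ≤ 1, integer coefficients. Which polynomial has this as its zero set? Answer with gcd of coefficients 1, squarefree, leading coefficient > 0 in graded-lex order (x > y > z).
The degree is 1 — every cross-section is a straight line — this is a plane.
Checking where it meets the axes: one y-axis crossing is at y = -1; one x-axis crossing is at x = -1.
Fitting integer coefficients to these (and the overall shape) gives p.

2*x + 2*y - 3*z + 2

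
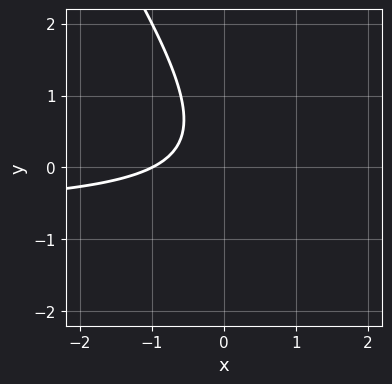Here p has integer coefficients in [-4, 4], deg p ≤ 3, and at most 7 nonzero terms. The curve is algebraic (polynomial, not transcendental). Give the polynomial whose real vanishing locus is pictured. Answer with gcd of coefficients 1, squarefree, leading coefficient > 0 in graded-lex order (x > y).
1. The degree is 2 — the shape is more complex than any degree-1 curve.
2. Observable constraints: no y-intercept at any integer in the box; it crosses the x-axis at the gridline x = -1.
3. Fitting integer coefficients to these (and the overall shape) gives p.

3*x*y + 2*y^2 + 2*x - y + 2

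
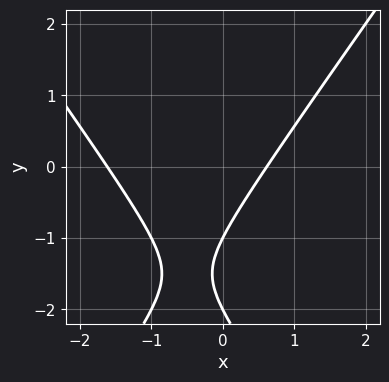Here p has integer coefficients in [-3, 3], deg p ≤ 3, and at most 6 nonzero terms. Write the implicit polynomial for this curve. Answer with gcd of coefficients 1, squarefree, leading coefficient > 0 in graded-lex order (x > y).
2*x^2 - y^2 + 2*x - 3*y - 2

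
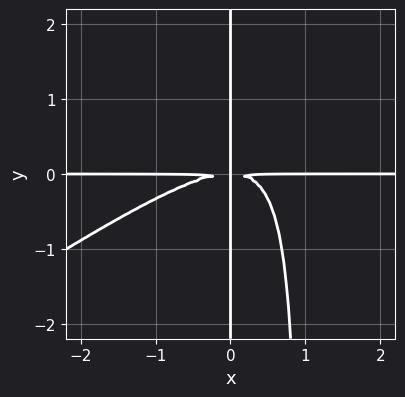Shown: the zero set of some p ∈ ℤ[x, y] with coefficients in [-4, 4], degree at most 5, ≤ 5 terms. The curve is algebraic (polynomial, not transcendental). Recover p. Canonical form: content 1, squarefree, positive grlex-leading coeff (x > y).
2*x^3*y - 3*x^2*y^2 + 3*x*y^2

(a) Degree: a generic line meets the curve in up to 4 points, so deg p = 4.
(b) Observable constraints: the visible x-axis segment lies entirely on the curve; the visible y-axis segment lies entirely on the curve.
(c) The integer polynomial consistent with all of this is the stated p.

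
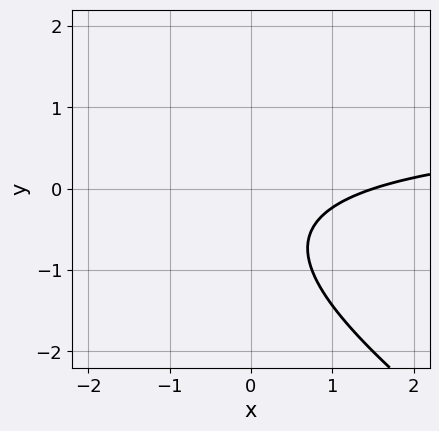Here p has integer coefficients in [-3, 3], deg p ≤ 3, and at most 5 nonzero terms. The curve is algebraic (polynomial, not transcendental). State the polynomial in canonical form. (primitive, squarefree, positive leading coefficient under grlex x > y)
2*x*y + 3*y^2 - 2*x + 3*y + 3

1. deg p = 2.
2. Observable constraints: the curve avoids every integer y-axis point in the box.
3. Assembling these constraints gives the stated polynomial.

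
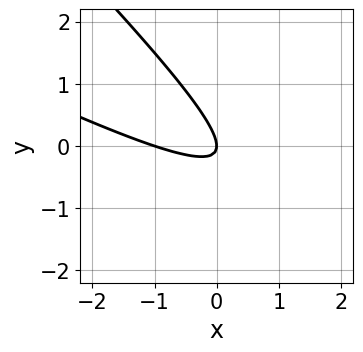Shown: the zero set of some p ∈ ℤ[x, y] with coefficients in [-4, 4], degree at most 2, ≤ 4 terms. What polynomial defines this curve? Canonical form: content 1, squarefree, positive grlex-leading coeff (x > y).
x^2 + 3*x*y + 2*y^2 + x

1. Degree: a generic line meets the curve in up to 2 points, so deg p = 2.
2. From the axis intercepts and sections: it crosses the y-axis at the gridline y = 0; the x-axis gridline crossings are at x ∈ {-1, 0}.
3. Together with the visible shape, these determine p as stated.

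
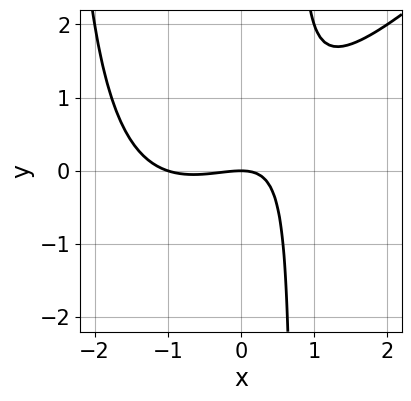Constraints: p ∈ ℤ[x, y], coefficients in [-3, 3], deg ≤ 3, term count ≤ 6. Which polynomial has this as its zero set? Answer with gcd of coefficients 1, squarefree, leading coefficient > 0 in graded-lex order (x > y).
(a) deg p = 3. A generic line meets the curve in up to 3 points.
(b) Observable constraints: it meets the y-axis at y = 0 (among the integer gridlines); the x-axis gridline crossings are at x ∈ {-1, 0}.
(c) Assembling these constraints gives the stated polynomial.

x^3 - x^2*y + x^2 - 2*x*y + 2*y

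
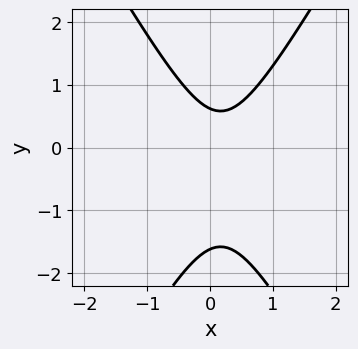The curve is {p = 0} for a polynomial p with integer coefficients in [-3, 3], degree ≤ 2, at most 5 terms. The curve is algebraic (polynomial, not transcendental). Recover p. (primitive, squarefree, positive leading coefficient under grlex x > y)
1. The degree is 2 — the shape is more complex than any degree-1 curve.
2. Reading off the gridlines: it misses every integer gridline on the x-axis.
3. Together with the visible shape, these determine p as stated.

3*x^2 - y^2 - x - y + 1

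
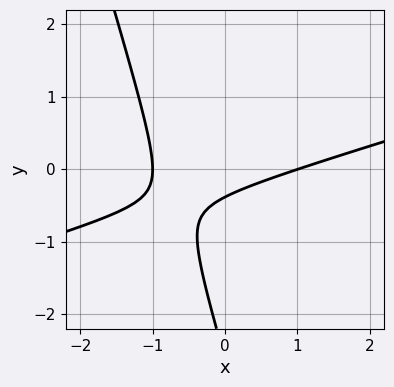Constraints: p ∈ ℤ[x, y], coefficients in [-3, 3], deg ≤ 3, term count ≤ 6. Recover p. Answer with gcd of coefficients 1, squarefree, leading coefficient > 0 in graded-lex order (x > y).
x^2 - 3*x*y - y^2 - 3*y - 1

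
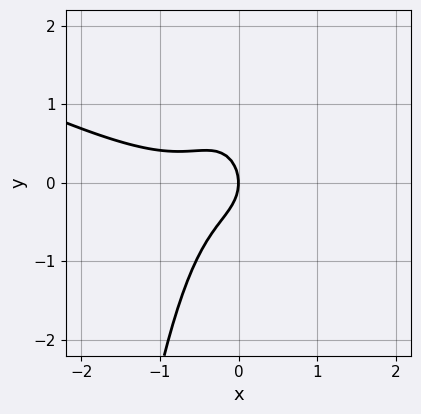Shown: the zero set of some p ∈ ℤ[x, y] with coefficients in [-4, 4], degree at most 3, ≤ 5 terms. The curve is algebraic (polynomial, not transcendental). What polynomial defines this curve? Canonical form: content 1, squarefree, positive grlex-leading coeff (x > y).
(a) The degree is 3 — the shape is more complex than any degree-2 curve.
(b) Checking where it meets the axes: one y-axis crossing is at y = 0; it meets the x-axis at x = 0 (among the integer gridlines).
(c) These observations pin down the coefficients.

x^3 + 2*x^2*y + x^2 + y^2 + x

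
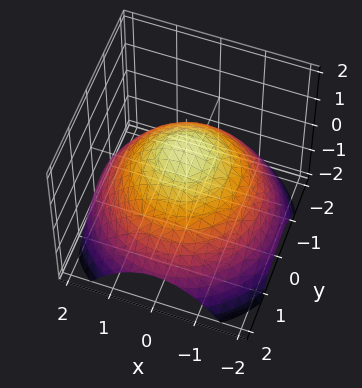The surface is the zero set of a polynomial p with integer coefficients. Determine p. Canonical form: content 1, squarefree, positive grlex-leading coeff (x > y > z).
x^2 + y^2 + 2*z - 2

First, the degree is 2 — the shape is more complex than any degree-1 surface.
Next, symmetries: the surface is invariant under rotation about z: p = q(x² + y², z).
Then, reading off the gridlines: it meets the z-axis at z = 1 (among the integer gridlines); a circular section at z = 0 has radius between 1 and 2.
Finally, these observations pin down the coefficients.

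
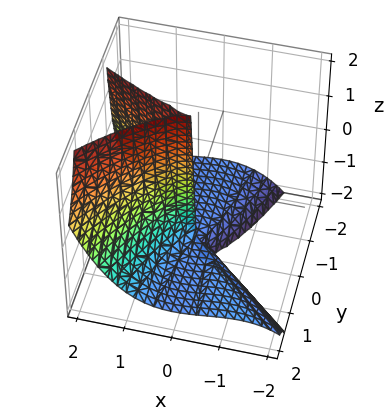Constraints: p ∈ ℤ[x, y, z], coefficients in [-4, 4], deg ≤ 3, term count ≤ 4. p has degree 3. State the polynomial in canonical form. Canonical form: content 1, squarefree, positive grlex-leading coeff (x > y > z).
x^3 + x^2*y - 2*y^2*z - 3*y^2

Degree: a generic line meets the surface in up to 3 points, so deg p = 3.
Reading off the gridlines: every point of the z-axis in the box is on the surface; one y-axis crossing is at y = 0; it crosses the x-axis at the gridline x = 0.
Fitting integer coefficients to these (and the overall shape) gives p.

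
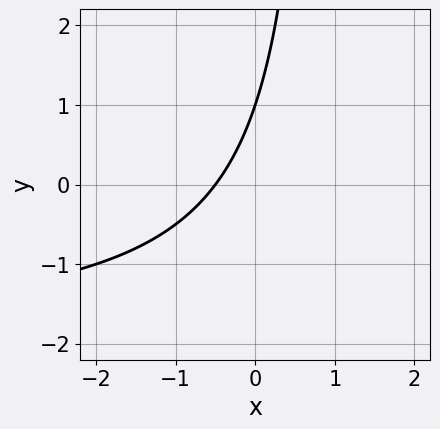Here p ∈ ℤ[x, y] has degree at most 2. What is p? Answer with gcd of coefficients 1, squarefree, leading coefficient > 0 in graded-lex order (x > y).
(a) deg p = 2. No degree-1 curve has this shape.
(b) From the axis intercepts and sections: it meets the y-axis at y = 1 (among the integer gridlines).
(c) Assembling these constraints gives the stated polynomial.

x*y + 2*x - y + 1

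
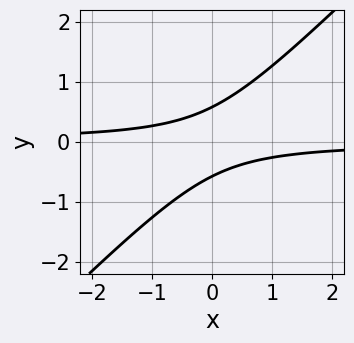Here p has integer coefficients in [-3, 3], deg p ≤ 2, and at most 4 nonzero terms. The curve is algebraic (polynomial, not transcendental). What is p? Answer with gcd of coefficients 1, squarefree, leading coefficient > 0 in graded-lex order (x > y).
First, the degree is 2 — the shape is more complex than any degree-1 curve.
Then, reading off the gridlines: no x-intercept at any integer in the box.
Finally, solving for integer coefficients yields p as stated.

3*x*y - 3*y^2 + 1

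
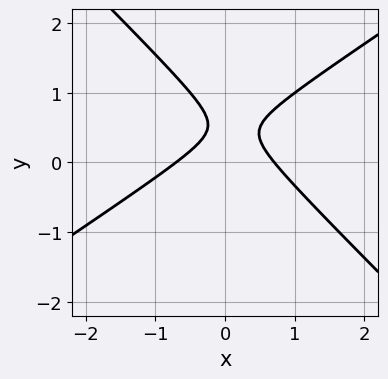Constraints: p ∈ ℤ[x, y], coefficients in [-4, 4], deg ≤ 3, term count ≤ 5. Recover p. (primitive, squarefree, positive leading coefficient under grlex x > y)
(a) Degree: no degree-1 curve has this shape, so deg p = 2.
(b) Reading off the gridlines: the curve avoids every integer y-axis point in the box.
(c) Fitting integer coefficients to these (and the overall shape) gives p.

2*x^2 - x*y - 3*y^2 + 3*y - 1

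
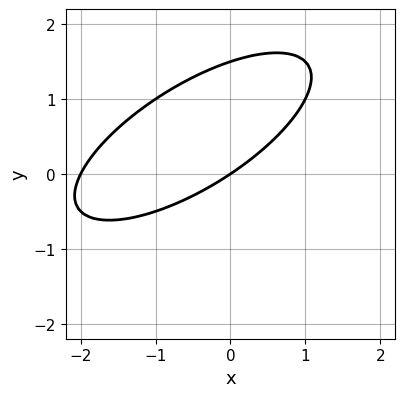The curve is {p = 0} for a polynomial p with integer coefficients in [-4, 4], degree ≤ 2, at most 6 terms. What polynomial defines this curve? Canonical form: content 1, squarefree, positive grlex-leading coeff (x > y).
(a) Degree: no degree-1 curve has this shape, so deg p = 2.
(b) From the axis intercepts and sections: one y-axis crossing is at y = 0; among the integer gridlines, it crosses the x-axis at x ∈ {-2, 0}.
(c) These observations pin down the coefficients.

x^2 - 2*x*y + 2*y^2 + 2*x - 3*y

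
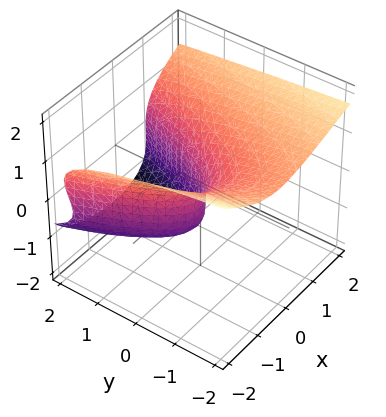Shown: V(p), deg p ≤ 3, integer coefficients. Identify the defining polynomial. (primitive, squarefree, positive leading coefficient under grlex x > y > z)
deg p = 3. No degree-2 surface has this shape.
Against the integer gridlines: one z-axis crossing is at z = 0; it meets the x-axis at x = 0 (among the integer gridlines); one y-axis crossing is at y = 0.
Fitting integer coefficients to these (and the overall shape) gives p.

x*z^2 + 2*z^3 - 2*x^2 - 3*x + 2*y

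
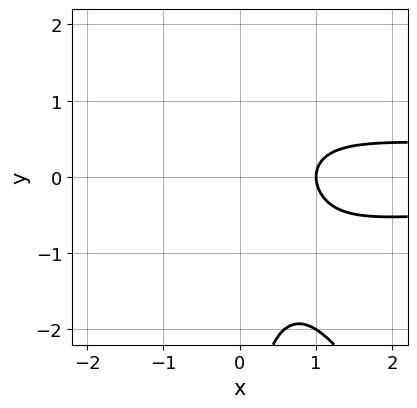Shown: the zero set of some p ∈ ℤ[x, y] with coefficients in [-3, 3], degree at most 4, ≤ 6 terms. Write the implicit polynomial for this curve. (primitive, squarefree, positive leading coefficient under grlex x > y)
(a) The degree is 4 — the shape is more complex than any degree-3 curve.
(b) From the axis intercepts and sections: no y-intercept at any integer in the box; it crosses the x-axis at the gridline x = 1.
(c) Assembling these constraints gives the stated polynomial.

3*x^2*y^2 + 2*x*y^3 + y^2 - 3*x + 3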